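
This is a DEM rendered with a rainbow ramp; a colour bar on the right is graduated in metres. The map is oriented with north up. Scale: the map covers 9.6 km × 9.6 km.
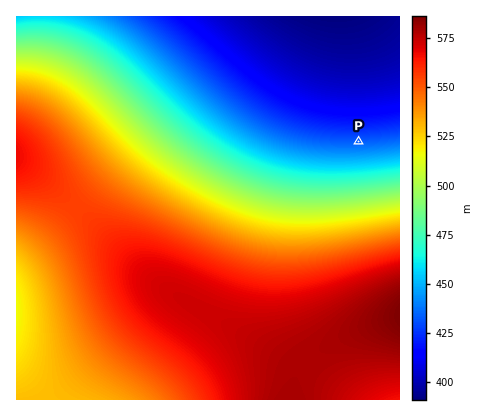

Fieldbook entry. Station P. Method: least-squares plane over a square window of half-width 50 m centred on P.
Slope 2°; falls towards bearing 358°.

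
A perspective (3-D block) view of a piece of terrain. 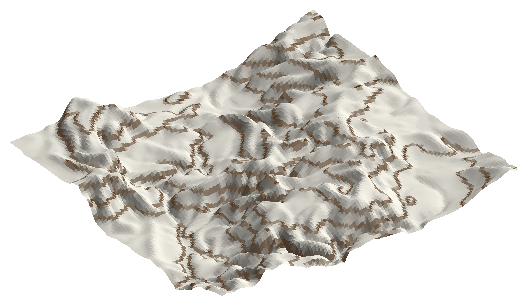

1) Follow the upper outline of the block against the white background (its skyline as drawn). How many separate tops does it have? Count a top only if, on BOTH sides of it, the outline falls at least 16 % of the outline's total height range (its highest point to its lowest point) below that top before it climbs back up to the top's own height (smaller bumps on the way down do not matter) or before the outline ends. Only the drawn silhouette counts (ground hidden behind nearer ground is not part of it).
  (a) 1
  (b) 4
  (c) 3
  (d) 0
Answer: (a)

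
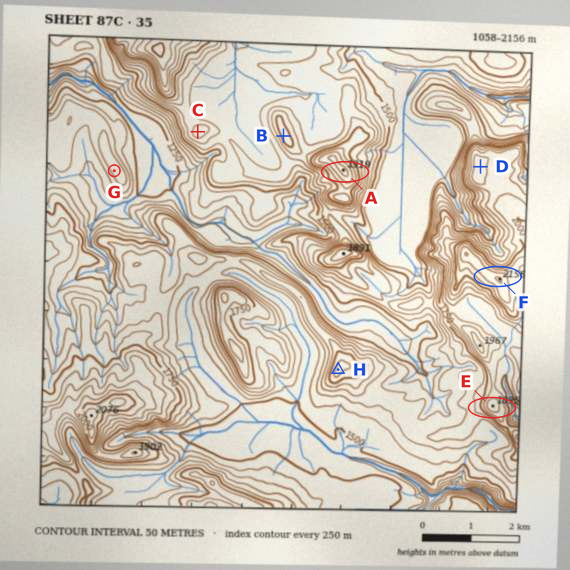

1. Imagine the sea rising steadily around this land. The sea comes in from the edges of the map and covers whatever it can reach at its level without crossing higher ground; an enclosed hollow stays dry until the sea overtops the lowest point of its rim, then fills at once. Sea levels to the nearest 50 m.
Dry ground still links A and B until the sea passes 1700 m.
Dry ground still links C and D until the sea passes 1600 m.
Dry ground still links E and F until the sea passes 1800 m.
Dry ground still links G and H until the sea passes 1350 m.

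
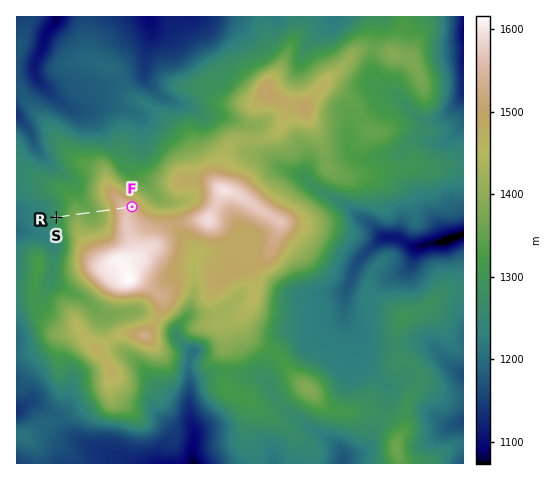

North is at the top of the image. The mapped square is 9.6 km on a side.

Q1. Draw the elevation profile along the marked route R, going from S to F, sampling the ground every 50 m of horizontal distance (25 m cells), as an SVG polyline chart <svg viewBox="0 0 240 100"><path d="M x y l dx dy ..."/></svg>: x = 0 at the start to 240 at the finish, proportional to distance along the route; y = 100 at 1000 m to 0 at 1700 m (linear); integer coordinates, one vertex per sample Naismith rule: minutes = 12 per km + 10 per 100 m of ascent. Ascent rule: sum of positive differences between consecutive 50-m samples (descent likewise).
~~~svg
<svg viewBox="0 0 240 100"><path d="M0 60l7-2 8-2 7-2 7-2 8-2 7-2 7-1 8-1 7 0 7 0 7 1 8 1 7 1 7 0 8 0 7-1 7-1 8-1 7-2 7-1 8-3 7-2 7-3 8-3 7-3 7-3 8-3 7-1 7-2 7 0 8 1 7 1 6 1"/></svg>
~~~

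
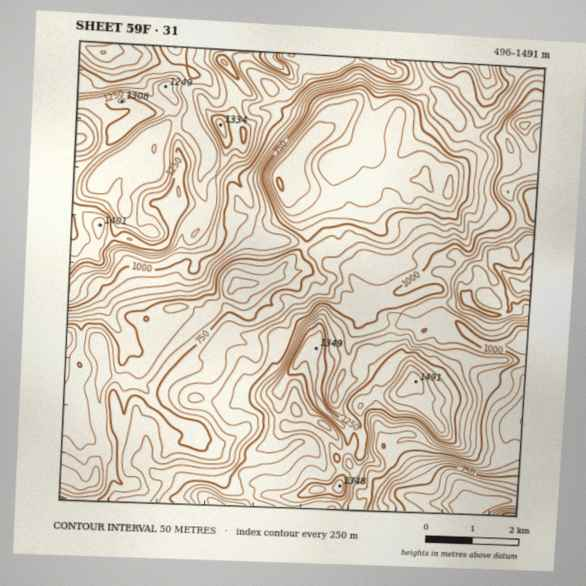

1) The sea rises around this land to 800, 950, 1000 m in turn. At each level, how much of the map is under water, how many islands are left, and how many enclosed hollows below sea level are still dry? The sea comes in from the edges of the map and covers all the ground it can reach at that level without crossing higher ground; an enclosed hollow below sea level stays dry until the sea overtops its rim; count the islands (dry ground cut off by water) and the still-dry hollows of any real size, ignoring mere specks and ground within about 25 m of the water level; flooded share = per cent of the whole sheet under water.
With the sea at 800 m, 29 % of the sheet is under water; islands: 0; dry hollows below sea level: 0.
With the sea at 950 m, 48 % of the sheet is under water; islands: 0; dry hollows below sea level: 0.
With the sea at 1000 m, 55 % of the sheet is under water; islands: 0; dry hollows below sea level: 0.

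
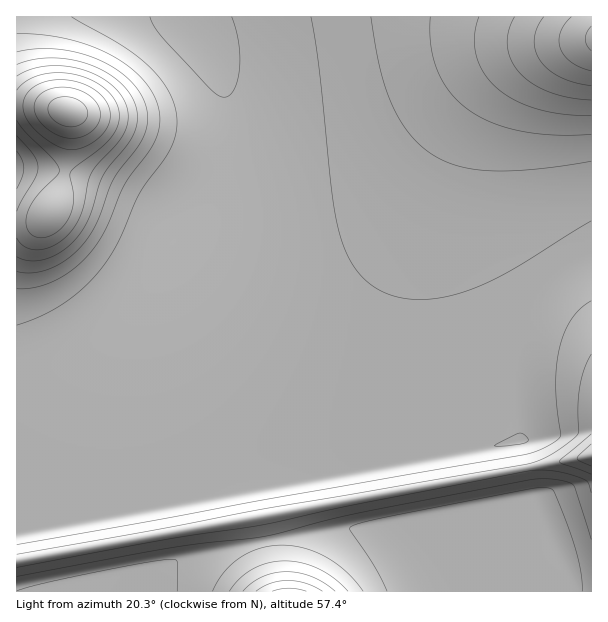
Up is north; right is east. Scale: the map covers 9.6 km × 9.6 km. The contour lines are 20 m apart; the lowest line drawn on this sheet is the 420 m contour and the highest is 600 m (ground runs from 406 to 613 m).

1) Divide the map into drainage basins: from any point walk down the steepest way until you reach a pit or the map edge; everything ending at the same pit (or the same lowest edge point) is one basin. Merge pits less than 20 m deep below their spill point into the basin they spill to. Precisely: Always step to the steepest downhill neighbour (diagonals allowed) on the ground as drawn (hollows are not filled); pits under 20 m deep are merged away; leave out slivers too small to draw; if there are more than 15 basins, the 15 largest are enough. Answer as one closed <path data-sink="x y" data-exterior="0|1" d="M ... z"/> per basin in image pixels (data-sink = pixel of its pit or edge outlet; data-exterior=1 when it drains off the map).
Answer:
<path data-sink="195 32" data-exterior="0" d="M591 16l-574 0-1 88 52 6 2 4 0 26-6 39-10 28-10 11-9 5-19 2 0 335 7 0 567-103 2-2z"/><path data-sink="500 591" data-exterior="1" d="M591 456l-319 60-255 44-1 31 575 1z"/><path data-sink="17 170" data-exterior="1" d="M27 104l-11 1 1 119 18-1 9-5 10-11 10-28 6-39 0-26-2-4z"/>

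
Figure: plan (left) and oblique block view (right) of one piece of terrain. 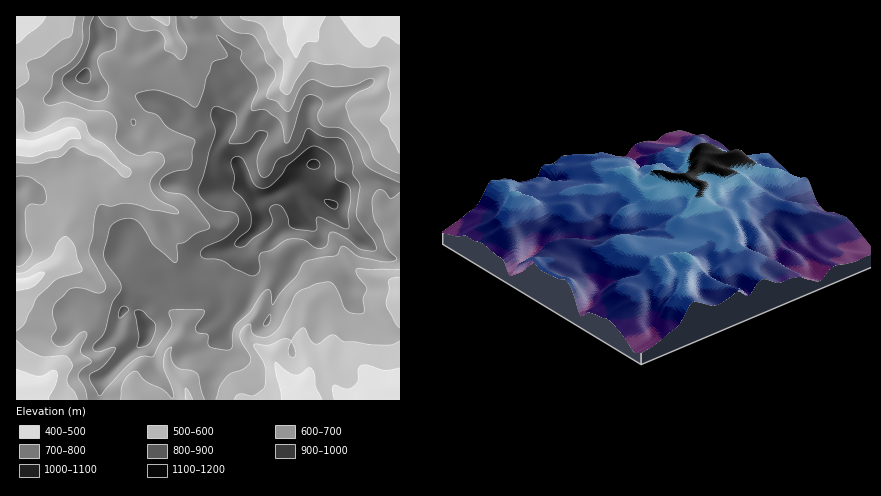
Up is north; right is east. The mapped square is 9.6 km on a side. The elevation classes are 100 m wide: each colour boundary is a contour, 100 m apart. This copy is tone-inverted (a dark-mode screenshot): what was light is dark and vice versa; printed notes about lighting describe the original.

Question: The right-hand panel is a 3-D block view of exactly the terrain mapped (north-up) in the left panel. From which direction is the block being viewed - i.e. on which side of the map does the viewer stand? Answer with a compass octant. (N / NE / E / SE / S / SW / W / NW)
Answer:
SW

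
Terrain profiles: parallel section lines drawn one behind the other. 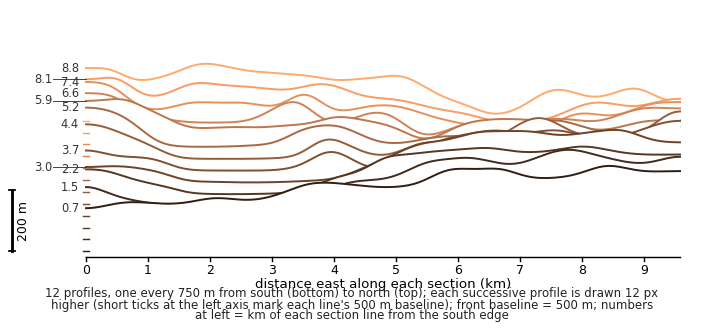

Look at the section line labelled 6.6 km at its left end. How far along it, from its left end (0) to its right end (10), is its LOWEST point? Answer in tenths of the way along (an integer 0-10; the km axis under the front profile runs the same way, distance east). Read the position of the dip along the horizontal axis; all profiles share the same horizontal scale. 6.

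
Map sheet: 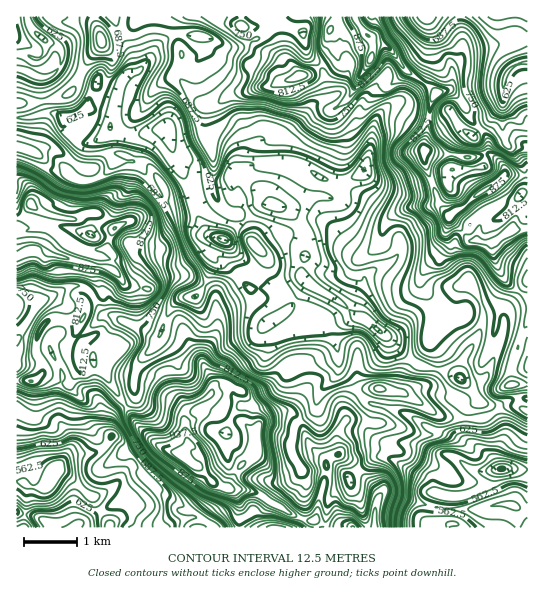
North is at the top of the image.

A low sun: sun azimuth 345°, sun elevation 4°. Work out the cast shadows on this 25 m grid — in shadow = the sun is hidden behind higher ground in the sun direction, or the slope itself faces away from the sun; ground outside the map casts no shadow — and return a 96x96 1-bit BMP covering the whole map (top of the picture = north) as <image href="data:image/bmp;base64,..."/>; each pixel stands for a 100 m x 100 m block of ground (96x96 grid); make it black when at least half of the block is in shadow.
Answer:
<image width="96" height="96" href="data:image/bmp;base64,Qk2+BAAAAAAAAD4AAAAoAAAAYAAAAGAAAAABAAEAAAAAAIAEAAATCwAAEwsAAAIAAAAAAAAA////AAAAAAD4AOA/////gAf//wDgAPA////8AA///wCAAPB////wAA///gAB4fB////AAA//wAAH//H///8AAA//+AAf//P///wAAAf//AA///////gAIgf//4A//////AeAJwD///F/////8B/ABwB/////////8D/ADwB/////////4D/AHwD/////////gD/DHwD/////////AA/CHwH////////8AAPgDAP////////wAAHgAAAf///////AAAHgAA////////8AAAPgAB////////4AAAPgAD////////wAPwPAAb8f//////gAPwOYA4A///////AAGAAYAAD/gP9///AAAAAAAAf8AD9///AAeDAAAB/4AD////AAPHAAAD/gAP///+AADHAAAH+AAP///8YAAAAAADwAAD//v84AAAAAAAAAAA9OH58AAAAAAAAAcAAAHz+AAAAAAAAA84AAAD+AAAAAAAAH8cAAAD/AAAAAAAAP8cEAAD/4AAAAAAAf8eMABA/8AAAAAAAf/+MABgf8AAAAAAAAP/AMBgf8AAAAAAOAP/gOAP/8AAAAAAfAP/0Hzf/8AAAAAA/AP/0X7//8AAAAAB/AH/4////8AAAAAH/AD/8////8AAAAAP/gH/9////8AAAAAffgH/9/////wAAAB+BAP/9/////4AAAD+AA////////4AAAP8AB////////4AAAf4AD//////gf4AAA/8AH//////AP4AAAw+AP/////+AAAAAAAeAP/////4AAAAAAA/gH/////AfkAAQAAPwB////gA/sAA4AAD4B//8AA8/oAAwDgA4B//8AAB/gARgDgAAD/z8AAD/gB4AHwAHj/j8ADj/gH4AHwAP//B8APj/g/4AP+AP+/8cB/h/h/4AP/AP///Af/wPBn4A//gP///g8BwAAAAB//gH+P/wwAAAAAAH//4B+H/4AAAAAAAf//8AAD/4AAAAAAQ////eAB/4AAAAAA5/////4Af8AAAAAA//////8gP8AAAAAB//////9wD8ADgAAD///////wB8ADwAAD////////gAOwAAAH////////wA9wAAAP//////n/wD5gAAAd//////n9wDAAAAAc/////8GAAAAAAAf4/////8AAAAABgB/g/////8AAAAABwv/B/////+A/gAAA5//H//////B/gAA8b//v//////j/ABh+Pv////////z+AD//Pn////////z+AD//Hj/z///z//z8AAH/vj/Af//5//74AAAf/x/AP/////74AAAH/w+AB/////54AAAD/wcAAP////4A/AAB/4AAAA////wB/AEB/8AAAAHnv/gB/gOB/+AAAAAHH+AB/zBB//AAAAAAD8AA/8AA//AAAAAAD8AA/94g//gAAAAAR4AAL/hwc/gA/AAZA4AAA+HwI/gf/AAMEgAAAAH4Afw//gAMEAAAAAP4APx//wAEAAAAAAf4ADn//gGAQAAAAAeAAAD+AAOAQAAAAAIAAAB4AAOAAAAAAA="/>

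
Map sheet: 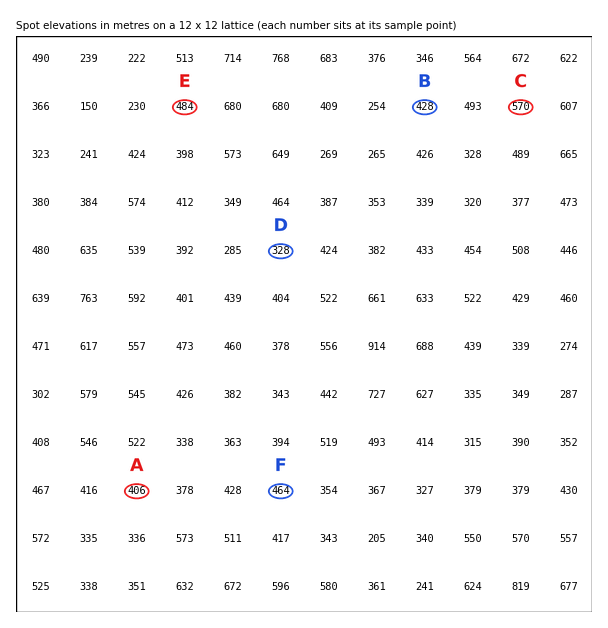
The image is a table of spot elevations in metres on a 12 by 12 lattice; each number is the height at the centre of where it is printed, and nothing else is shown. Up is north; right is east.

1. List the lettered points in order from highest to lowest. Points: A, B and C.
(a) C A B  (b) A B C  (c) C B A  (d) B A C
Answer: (c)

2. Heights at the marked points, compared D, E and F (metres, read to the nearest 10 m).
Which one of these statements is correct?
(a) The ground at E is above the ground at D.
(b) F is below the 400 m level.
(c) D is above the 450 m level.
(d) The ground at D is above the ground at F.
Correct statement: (a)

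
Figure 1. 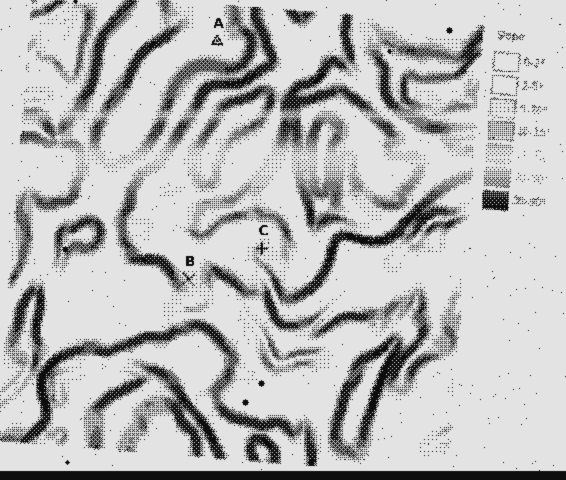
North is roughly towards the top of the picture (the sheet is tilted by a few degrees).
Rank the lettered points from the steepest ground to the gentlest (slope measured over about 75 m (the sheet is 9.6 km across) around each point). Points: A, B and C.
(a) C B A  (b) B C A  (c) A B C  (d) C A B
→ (a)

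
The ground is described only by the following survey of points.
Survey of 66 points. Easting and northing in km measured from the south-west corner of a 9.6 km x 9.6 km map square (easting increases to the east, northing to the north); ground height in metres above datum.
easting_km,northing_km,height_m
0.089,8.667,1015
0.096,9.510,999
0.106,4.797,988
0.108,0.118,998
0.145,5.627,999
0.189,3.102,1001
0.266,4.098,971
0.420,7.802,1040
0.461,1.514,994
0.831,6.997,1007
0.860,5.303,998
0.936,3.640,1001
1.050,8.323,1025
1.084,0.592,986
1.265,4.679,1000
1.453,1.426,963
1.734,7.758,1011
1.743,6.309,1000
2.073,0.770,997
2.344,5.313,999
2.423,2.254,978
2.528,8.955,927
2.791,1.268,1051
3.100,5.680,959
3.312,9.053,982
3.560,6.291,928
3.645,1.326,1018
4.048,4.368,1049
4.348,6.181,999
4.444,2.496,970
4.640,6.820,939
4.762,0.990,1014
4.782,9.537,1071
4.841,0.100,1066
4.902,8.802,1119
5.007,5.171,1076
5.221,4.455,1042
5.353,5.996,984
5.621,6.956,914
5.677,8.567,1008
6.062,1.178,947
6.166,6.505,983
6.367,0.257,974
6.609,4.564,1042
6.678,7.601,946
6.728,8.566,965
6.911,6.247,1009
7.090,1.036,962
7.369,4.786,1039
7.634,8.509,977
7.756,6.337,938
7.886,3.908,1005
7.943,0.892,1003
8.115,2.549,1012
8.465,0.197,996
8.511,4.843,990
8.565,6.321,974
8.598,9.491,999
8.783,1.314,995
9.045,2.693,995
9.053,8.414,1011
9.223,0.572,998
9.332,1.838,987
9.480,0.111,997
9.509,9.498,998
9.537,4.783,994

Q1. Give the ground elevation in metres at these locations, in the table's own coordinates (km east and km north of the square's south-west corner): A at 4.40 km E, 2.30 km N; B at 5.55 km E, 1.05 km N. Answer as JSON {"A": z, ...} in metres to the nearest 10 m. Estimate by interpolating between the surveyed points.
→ {"A": 990, "B": 990}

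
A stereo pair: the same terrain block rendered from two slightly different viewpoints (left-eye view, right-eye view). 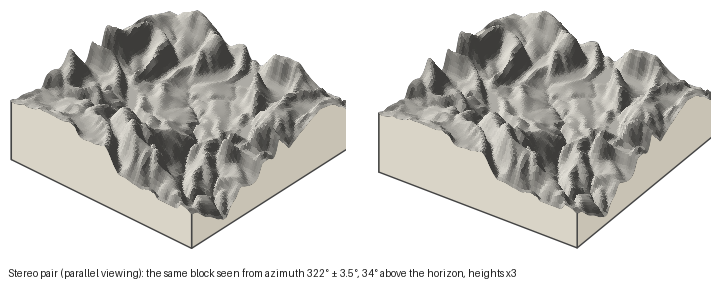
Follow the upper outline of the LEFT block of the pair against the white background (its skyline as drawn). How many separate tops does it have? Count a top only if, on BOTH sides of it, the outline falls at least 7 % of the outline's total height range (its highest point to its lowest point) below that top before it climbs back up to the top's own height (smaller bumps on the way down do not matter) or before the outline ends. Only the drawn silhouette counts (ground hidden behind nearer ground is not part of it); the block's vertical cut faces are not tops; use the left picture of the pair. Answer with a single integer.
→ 3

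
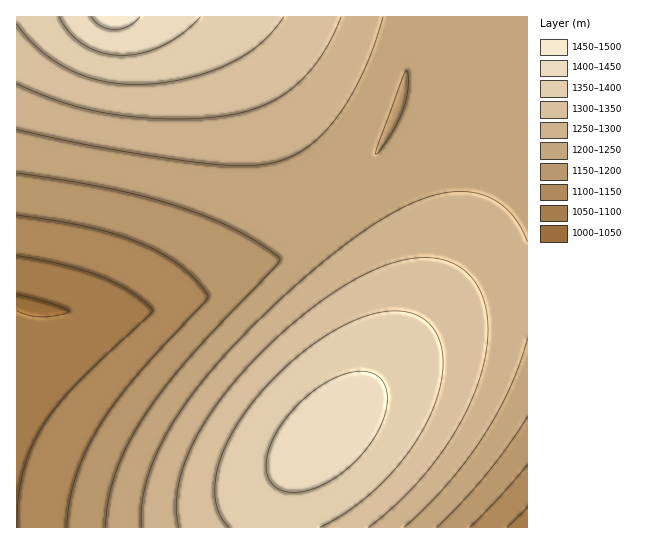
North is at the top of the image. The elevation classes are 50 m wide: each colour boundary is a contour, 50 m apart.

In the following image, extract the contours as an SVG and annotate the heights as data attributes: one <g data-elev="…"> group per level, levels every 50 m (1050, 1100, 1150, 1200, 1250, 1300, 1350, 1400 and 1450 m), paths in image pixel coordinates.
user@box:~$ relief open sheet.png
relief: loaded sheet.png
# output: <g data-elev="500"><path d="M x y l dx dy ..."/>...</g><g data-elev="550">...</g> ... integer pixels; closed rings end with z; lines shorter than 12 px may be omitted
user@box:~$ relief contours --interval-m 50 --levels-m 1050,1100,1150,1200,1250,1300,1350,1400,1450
<g data-elev="1050"><path d="M17 294l39 11 10 4 3 2-10 4-17 2-13-2-12-4"/></g><g data-elev="1100"><path d="M507 527l20-20"/><path d="M17 256l49 9 36 12 29 15 15 11 6 7-3 5-75 71-17 20-14 20-12 23-8 24-5 26-1 28"/></g><g data-elev="1150"><path d="M470 527l30-30 27-32"/><path d="M17 215l72 12 28 7 24 9 22 11 18 12 16 14 11 15-3 7-72 79-18 22-15 23-14 25-10 26-7 25-2 25"/></g><g data-elev="1200"><path d="M437 527l25-25 23-27 22-28 20-30"/><path d="M17 173l92 15 68 18 32 11 27 13 24 13 20 15-1 4-4 5-58 60-34 38-21 26-18 26-16 28-12 28-8 28-2 26"/><path d="M375 154l31-83 2 3 0 13-5 23-13 27-11 14z"/></g><g data-elev="1250"><path d="M404 527l22-20 21-22 18-23 17-24 15-24 13-25 10-26 7-24"/><path d="M527 242l-10-21-16-16-19-10-21-4-24 4-26 9-29 15-32 22-44 35-47 43-39 42-30 37-23 35-15 33-9 32-2 29"/><path d="M17 129l86 19 99 15 45 3 18-2 16-3 16-7 14-10 15-14 13-16 14-21 12-24 10-26 8-26"/></g><g data-elev="1300"><path d="M369 527l38-33 33-39 25-41 10-21 6-20 5-20 2-20-1-18-3-16-6-13-9-12-11-8-13-6-18-2-20 1-21 6-23 10-25 15-25 17-27 22-25 24-22 24-20 24-16 24-12 22-8 22-5 21-2 20 3 17"/><path d="M17 84l27 11 25 9 25 7 25 4 31 3 32 1 29-2 24-3 19-5 16-7 15-8 13-11 13-13 12-16 10-18 8-19"/></g><g data-elev="1350"><path d="M320 527l33-19 30-26 27-32 20-33 6-18 5-16 2-14 0-15-3-13-6-11-7-8-10-7-14-4-17 0-19 5-20 8-21 12-22 15-22 19-19 20-16 20-13 20-10 20-6 19-3 17 1 16 5 14 8 11"/><path d="M17 24l11 14 14 13 14 11 15 8 16 7 18 4 18 3 19 0 23-2 22-4 22-6 20-8 17-10 15-11 12-12 11-14"/></g><g data-elev="1400"><path d="M285 491l17 1 21-7 23-15 19-19 14-22 8-22 0-9-1-9-3-7-5-5-7-4-10-2-11 2-12 4-13 6-14 10-22 22-16 25-5 11-2 12 1 11 4 8 6 6z"/><path d="M59 17l11 16 15 12 17 8 20 2 21-2 20-8 20-12 17-16"/></g><g data-elev="1450"><path d="M91 17l10 9 13 3 15-3 11-9"/></g>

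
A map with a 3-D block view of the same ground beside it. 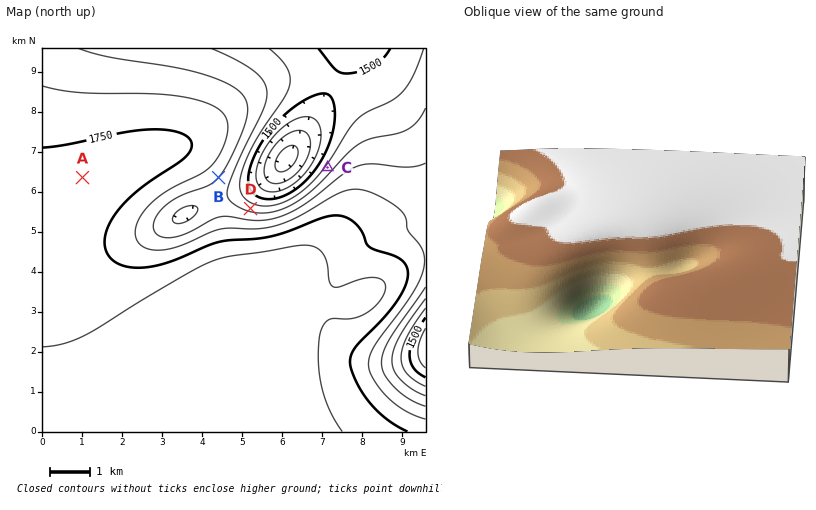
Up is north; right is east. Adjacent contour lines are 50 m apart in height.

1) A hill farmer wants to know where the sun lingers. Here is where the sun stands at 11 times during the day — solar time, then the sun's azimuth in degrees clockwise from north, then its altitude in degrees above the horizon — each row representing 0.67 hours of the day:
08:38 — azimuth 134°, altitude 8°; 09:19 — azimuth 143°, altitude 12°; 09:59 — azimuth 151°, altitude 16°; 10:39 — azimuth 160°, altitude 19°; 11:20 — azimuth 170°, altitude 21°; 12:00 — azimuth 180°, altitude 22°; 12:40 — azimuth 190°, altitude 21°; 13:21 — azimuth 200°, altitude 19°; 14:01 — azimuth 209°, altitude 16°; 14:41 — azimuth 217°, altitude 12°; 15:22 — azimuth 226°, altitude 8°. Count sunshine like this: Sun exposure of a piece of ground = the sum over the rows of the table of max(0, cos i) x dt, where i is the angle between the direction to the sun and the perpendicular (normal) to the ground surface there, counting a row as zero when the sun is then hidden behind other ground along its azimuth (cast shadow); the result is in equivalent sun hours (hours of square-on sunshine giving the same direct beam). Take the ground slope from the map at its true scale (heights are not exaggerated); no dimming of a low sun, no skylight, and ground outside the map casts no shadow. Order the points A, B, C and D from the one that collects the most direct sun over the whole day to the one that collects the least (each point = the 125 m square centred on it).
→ B > A > C > D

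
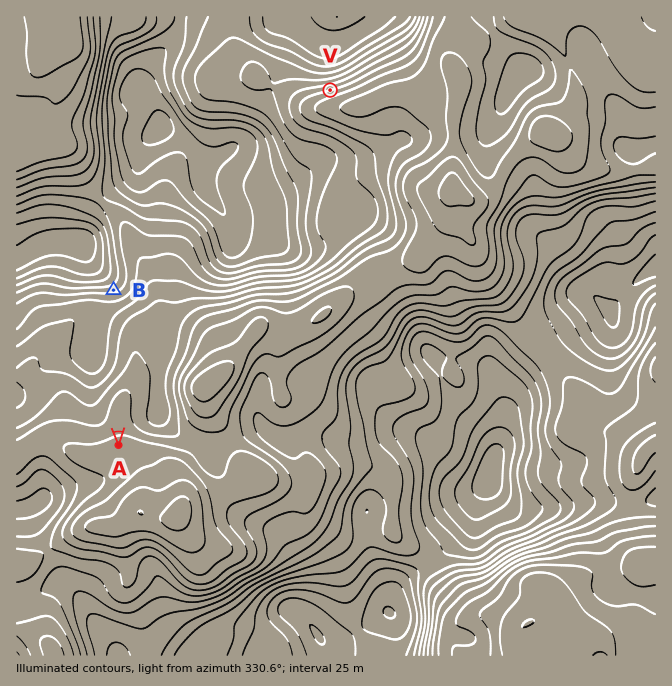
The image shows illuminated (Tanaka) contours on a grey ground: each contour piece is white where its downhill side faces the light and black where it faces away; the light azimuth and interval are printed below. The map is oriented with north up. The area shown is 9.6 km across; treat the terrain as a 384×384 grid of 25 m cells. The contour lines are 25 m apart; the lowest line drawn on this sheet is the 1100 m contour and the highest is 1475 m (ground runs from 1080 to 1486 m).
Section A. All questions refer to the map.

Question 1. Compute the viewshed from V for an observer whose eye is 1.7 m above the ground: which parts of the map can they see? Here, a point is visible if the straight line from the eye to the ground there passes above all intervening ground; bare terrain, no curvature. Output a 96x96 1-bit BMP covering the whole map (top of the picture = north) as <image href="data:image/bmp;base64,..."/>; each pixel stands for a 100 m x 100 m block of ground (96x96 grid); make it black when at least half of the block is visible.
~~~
<image width="96" height="96" href="data:image/bmp;base64,Qk2+BAAAAAAAAD4AAAAoAAAAYAAAAGAAAAABAAEAAAAAAIAEAAATCwAAEwsAAAIAAAAAAAAA////AAAAAAAAAAAAAAAAAAAAAAAAAAAAAAAAAAAAAAAAAAAAAAAAAAAAAAAAAAAAAAAAAAAAAAAAAAAAAAAAAAAAAAAAAAAAAAAAAAAAAAAAAAAAAAAAAAAAAAAAAAAAAAAAAAAAAAAAAAAAAAAAAAAAAAAAAAAAAAAAAAAAAAAAAAAAAAAAAAAAAAAAAAAAAAAAAAAAAAAAAAAAAAAAAAAAAAAAAAAAAAAAAAAAAAAAAAAAAAAAAAAAAAAAAAAAAAAAAAAAAAAAAAAAAAAAAAAAAAAAAAAAAAAAAAAAAAAAAAAAAAAAAAAAAAAAAAAAAAAAAAAAAAAAAAAAAAAAAAAAAAAAAAAAAAAAAAAAAAAAAAAAAAAAAAAAAAAAAAAAAAAAAAAAAAAAAAAAAAAAAAAAAAAAAAAAAAAAAAAAAAAAAAAAAAAAAAAAAAAAAAAAAAAAAAAAAAAAAAAAAAAAAAAAAAAAAAAAAAAAAAAAAAAAAAAAAAAAAAAAAAAAAAAAAAAAAAAAAAAAAAAAAAAAAAAAAAAAAAAAAAAAAAAAAAAAAAAAAAAAAAAAAAAAAAAAAAAAAAAAAAAAAAAAAAAAAAAAAAAAAAAAAAAAAAAAAAAAAAAAAAAAAAAAAAAAAAAAAAAAAAAAAAAAAAAAAAAAAAAAAAAAAAAAAAAAAAAAAAAAAAAAAAAAAAAAAAAAAAAAAAAAAAAAAAAAAAAAAAAAAAAAAAAAAAAAAAAAAAAAAAAAAAAAAAAAAAAAAAAAAAAAAAAAAAAAAAAAAAAAAAAAAAAAAAAAAAAAAAAAAAAAAAAAAAAAAAAAAAAAAAAAAAAAAAAAAAAAAAAAAAAAAAAAAAAAAAAAAAAAAAAAAAAAAAAAAAAAAAAAAAAAAAAAAAAAAAAAAAAAAAAAAAAAAAAAAAAAAAAAAAAAAAAAAAAAAAAAAAAAAAAAAAAAAAAAAAAAAAAAAAAAAAAAAAAAAAAAAAAAAAAAAAAAAAAAAAAAAAAAAAAAAAAAAAAAAAAAAAAAAAAAAAAAAAAAAAAAAAAAAAAAAAAAAAAAAAAAAAAAAAAAAAAAAAAAAAAAAAAAAAAAAAAAAAAAAAAAAAAAAAAAAAAAAAAAAAAAAAAAAAAAAAAAAAAAAAAAAAAAAAAAAAAAAAAAAAAAAADAAAAAAAAAAAAAAADAAAAAAAAAAAAAAADAwAAAAAAAAAAAAAAD4AAAAAAAAAAAAAAH8AAAAAAAAAAAAAAH8AAAAAAAAAAAAAD/+AAAAAAAAAAAAACf+AAAAAAAAAAAAAAH/AAAAAAAAAAAAAAH/AAAAAAAAAAAAAAD/AAAAAAAAAAAAAAD/AAOAAAAAAAAAAAD/AAH+A/AAAAAAAAf/AAH///4AAAAAAAf/AAH///+AAAAAAAP/AAHH//+AAAAAAAP/AAAH//+A4AAAAAH/gAAP////4AAAAAH/gAAP////wAAAAAD/4AB/////wAAAAAB/+AB/////wAAAAAB//AD/////wAAAAAA//wB/////4AAAAAA//wB/////8AAAAA="/>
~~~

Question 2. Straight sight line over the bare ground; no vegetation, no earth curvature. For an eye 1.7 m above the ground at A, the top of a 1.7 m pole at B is hidden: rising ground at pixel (118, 416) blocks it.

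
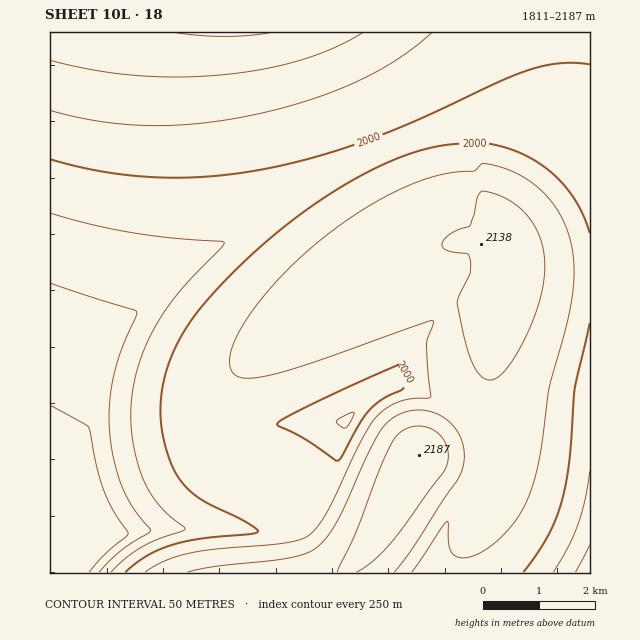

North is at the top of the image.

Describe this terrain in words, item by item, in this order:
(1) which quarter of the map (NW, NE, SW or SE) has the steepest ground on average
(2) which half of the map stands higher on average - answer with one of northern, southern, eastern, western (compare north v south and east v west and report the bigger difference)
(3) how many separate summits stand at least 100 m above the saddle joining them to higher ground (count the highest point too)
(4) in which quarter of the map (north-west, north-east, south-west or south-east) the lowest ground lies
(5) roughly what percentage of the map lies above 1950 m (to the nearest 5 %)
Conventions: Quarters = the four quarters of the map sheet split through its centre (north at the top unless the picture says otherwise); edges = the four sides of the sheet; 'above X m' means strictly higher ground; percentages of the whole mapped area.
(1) The south-east quarter is the steepest part of the map.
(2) The eastern half stands higher on average than the western half.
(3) There are 2 summits with 100 m or more of prominence.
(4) Look to the south-west quarter for the lowest ground.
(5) Roughly 85 % of the ground is higher than 1950 m.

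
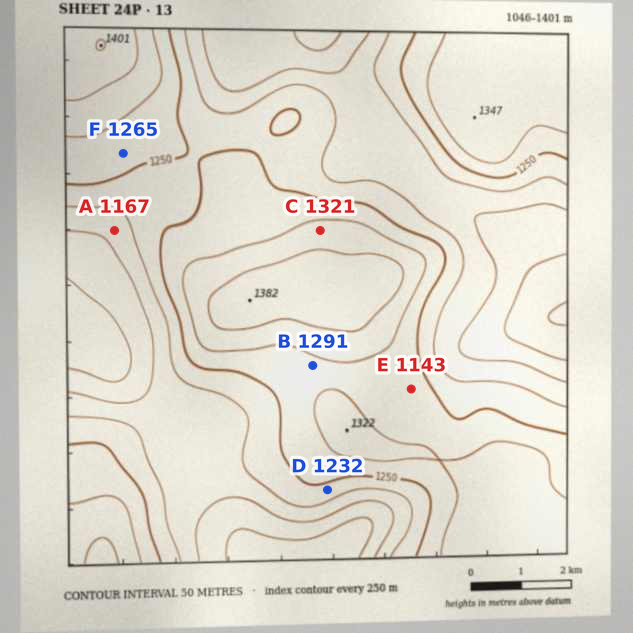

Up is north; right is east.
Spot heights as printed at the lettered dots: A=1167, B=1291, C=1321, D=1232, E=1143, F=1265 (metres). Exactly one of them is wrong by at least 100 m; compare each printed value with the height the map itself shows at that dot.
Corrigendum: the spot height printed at E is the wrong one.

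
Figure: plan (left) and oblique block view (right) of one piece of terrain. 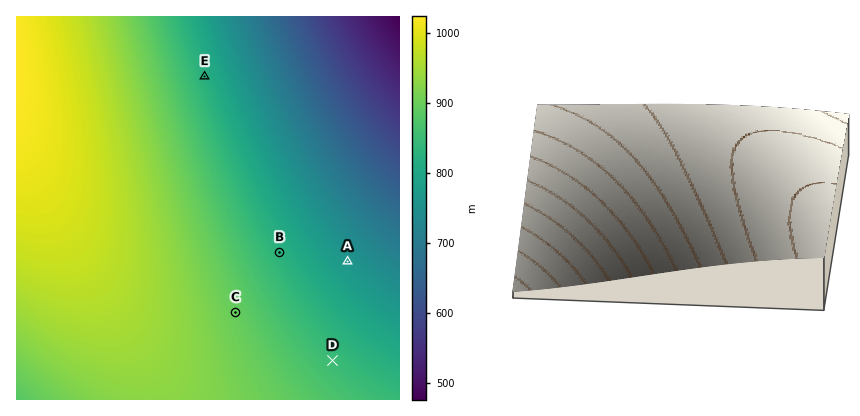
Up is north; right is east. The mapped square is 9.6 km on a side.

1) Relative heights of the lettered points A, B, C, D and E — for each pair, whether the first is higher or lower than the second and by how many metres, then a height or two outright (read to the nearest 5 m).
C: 130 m higher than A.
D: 85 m higher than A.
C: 75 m higher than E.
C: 70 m higher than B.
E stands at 820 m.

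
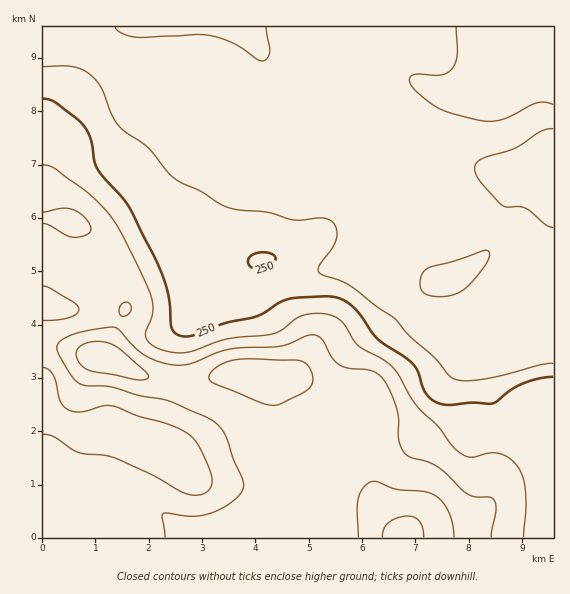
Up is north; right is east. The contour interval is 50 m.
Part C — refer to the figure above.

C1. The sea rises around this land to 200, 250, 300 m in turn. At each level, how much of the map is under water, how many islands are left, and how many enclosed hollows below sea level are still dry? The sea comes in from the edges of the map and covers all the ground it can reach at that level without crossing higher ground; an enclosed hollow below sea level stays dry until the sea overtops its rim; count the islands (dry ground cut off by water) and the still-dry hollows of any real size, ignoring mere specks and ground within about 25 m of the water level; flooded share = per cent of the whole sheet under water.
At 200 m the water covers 40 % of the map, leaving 0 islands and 0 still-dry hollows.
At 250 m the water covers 54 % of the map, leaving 0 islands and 0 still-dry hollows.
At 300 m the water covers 66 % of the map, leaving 0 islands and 0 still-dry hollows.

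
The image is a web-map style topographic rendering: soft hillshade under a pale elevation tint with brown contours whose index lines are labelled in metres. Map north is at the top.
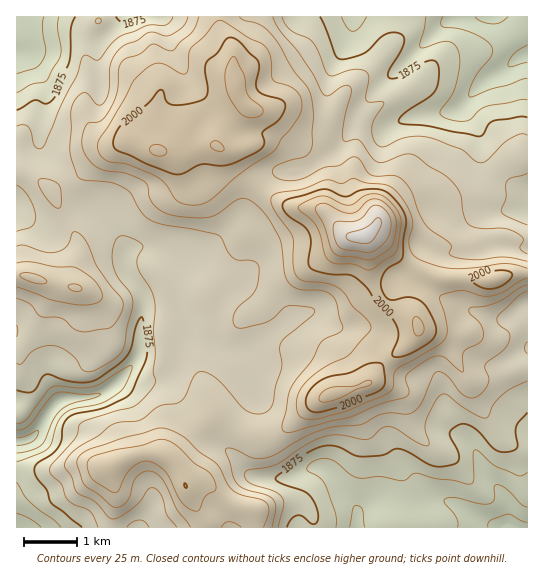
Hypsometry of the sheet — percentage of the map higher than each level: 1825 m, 96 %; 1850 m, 90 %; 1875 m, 82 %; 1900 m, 70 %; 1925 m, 49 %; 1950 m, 31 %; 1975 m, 20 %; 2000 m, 10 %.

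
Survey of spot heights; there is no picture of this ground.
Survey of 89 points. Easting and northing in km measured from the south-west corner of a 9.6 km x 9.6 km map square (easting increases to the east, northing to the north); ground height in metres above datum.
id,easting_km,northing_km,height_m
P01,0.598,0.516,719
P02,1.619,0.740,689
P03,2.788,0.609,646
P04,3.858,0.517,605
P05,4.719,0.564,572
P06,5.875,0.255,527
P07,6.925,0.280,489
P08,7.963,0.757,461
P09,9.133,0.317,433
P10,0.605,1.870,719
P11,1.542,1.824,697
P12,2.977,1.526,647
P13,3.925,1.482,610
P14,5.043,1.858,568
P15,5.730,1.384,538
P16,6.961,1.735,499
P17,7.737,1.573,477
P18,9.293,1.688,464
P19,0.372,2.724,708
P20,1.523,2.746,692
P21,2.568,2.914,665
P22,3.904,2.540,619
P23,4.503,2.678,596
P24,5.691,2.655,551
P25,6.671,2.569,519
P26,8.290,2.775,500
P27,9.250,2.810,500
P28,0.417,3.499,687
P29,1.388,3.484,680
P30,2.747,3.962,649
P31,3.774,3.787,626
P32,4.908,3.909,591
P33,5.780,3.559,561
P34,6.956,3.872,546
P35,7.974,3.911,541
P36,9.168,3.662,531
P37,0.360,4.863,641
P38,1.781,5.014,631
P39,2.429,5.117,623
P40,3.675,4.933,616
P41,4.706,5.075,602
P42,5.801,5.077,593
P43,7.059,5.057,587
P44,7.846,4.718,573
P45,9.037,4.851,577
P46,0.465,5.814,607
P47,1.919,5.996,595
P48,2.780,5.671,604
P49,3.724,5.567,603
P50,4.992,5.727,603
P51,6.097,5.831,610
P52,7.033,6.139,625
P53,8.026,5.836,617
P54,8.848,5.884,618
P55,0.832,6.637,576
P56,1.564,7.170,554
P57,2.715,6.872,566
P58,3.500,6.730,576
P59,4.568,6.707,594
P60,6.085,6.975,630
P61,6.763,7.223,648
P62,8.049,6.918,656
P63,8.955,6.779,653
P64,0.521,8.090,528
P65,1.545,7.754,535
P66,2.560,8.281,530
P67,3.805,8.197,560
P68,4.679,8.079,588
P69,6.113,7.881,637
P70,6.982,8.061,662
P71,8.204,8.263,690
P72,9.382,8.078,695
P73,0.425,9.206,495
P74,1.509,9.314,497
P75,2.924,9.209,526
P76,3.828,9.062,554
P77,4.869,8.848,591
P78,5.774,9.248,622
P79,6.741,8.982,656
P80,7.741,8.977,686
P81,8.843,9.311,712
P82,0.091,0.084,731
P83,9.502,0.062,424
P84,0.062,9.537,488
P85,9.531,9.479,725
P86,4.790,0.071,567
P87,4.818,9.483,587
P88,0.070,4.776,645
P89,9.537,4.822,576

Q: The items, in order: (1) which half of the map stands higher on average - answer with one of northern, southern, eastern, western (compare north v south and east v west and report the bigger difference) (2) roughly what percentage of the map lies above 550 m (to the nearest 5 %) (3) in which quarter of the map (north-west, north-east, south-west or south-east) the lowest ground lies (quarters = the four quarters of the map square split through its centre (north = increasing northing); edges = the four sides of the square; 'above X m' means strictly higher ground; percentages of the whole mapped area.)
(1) The western half stands higher on average than the eastern half.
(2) About 75 % of the map lies above 550 m.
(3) The lowest ground is in the south-east quarter.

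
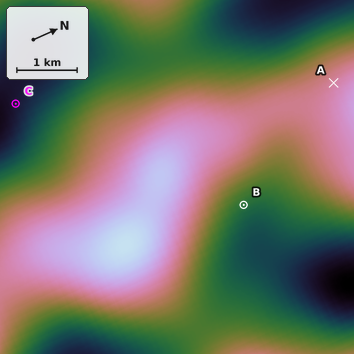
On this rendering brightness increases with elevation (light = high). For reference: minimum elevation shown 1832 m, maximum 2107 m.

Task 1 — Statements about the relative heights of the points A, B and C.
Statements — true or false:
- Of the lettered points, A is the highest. true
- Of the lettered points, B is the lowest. false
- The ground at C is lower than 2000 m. true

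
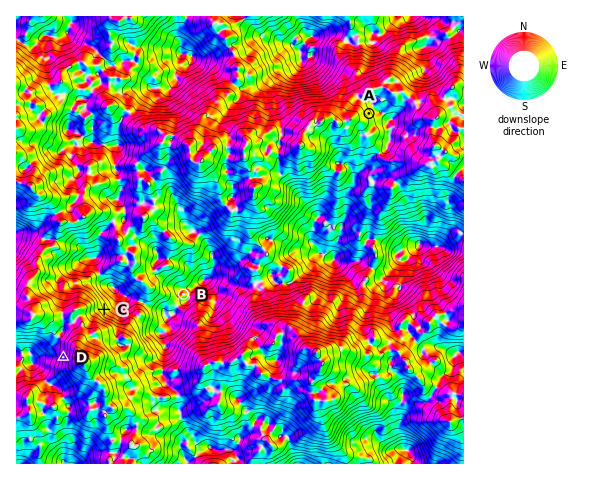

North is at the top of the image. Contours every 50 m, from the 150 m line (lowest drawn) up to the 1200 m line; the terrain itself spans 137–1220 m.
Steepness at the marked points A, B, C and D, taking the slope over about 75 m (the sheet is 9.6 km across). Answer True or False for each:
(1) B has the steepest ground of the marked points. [False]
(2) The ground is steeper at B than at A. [False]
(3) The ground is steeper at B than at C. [False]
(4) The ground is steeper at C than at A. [True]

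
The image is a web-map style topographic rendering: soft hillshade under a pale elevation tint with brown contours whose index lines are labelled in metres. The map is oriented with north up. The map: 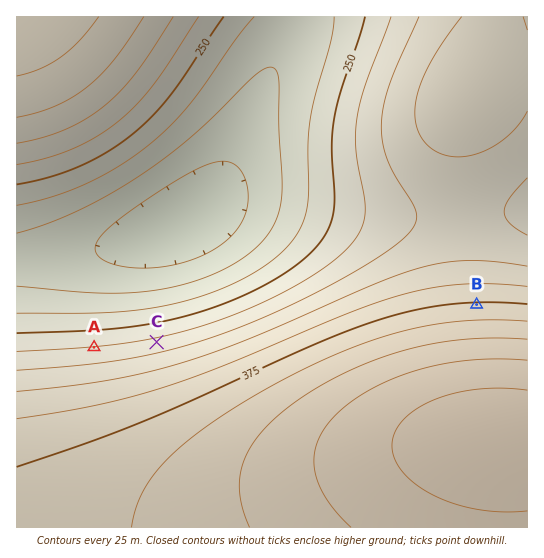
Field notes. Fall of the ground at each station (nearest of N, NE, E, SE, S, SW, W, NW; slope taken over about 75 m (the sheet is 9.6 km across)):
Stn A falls N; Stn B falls N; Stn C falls N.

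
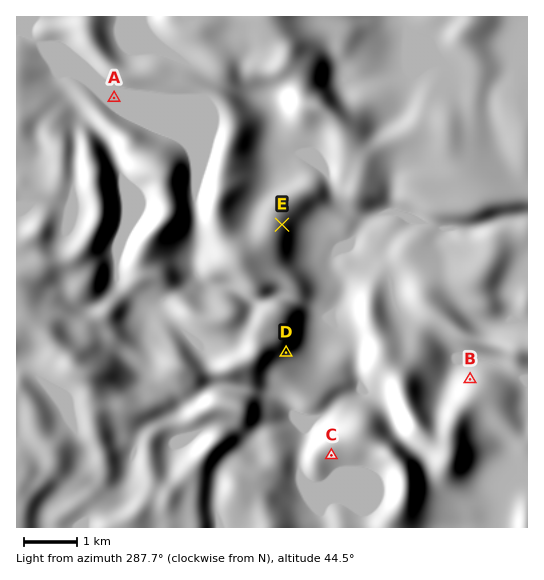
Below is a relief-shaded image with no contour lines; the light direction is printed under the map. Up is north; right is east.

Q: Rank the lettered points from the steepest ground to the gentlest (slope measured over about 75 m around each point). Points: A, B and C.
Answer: B C A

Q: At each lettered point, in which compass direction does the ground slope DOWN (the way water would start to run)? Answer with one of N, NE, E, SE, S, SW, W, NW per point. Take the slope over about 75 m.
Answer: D E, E E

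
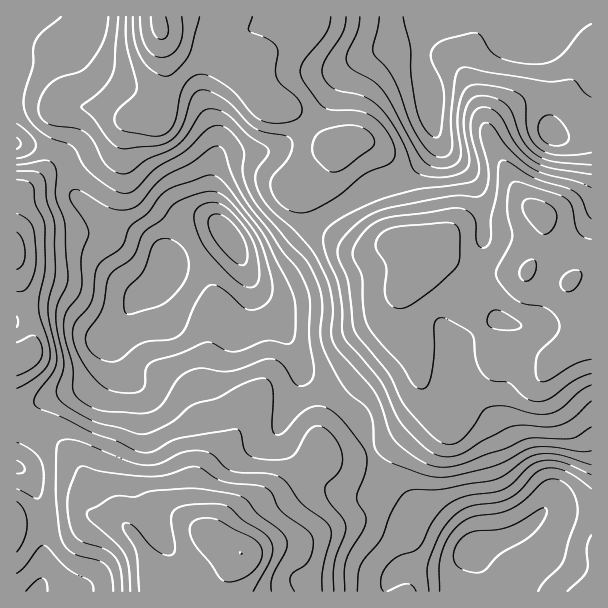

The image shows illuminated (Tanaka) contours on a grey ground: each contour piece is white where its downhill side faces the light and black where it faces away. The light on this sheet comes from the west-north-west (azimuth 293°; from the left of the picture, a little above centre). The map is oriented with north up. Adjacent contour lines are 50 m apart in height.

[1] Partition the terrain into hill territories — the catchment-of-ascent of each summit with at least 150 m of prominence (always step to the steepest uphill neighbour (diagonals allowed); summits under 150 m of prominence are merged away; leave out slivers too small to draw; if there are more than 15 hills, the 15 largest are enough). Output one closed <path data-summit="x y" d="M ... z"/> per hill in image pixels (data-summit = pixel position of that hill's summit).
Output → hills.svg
<path data-summit="537 212" d="M591 16l-36 0-7 14-14 12-18 0-24-17-22-9-41 0-8 29 0 20 9 28 2 27 4 14 0 10-6 11-23 20-30 11-57 32-41 35-22 7-16-2 17 36 24 32 20 46 59 50 11 33 13 28 24 21 6 17 5 5 24 10 23 14 46-15 15-9 14-14 9-4 16 3 25-1z"/><path data-summit="240 554" d="M224 232l-56 29-6 15-29 26-7 15-16 19-6 32-12 16-18 7-20 5-38 15 1 181 575-1-1-80-24 0-16-3-9 4-23 20-40 14-8 4-4 0-23-14-24-10-5-5-6-17-24-21-13-28-11-33-59-50-20-46-24-32-22-46z"/><path data-summit="159 24" d="M428 16l-393 0-19 22 0 105 31 5 12 4 8 12 7 30 7 8 27 20 42 19 13 11 5 8 18-7 38-21 8 8 10 18 6 2 16-1 15-6 41-35 45-26 42-17 23-20 6-11 0-10-4-14-2-27-9-28 0-20 7-25z"/><path data-summit="17 251" d="M20 144l-4 0 1 266 75-26 12-16 6-32 16-19 7-15 29-26 6-12 0-4-5-8-13-11-42-19-30-24-6-13-5-21-8-12-12-4z"/>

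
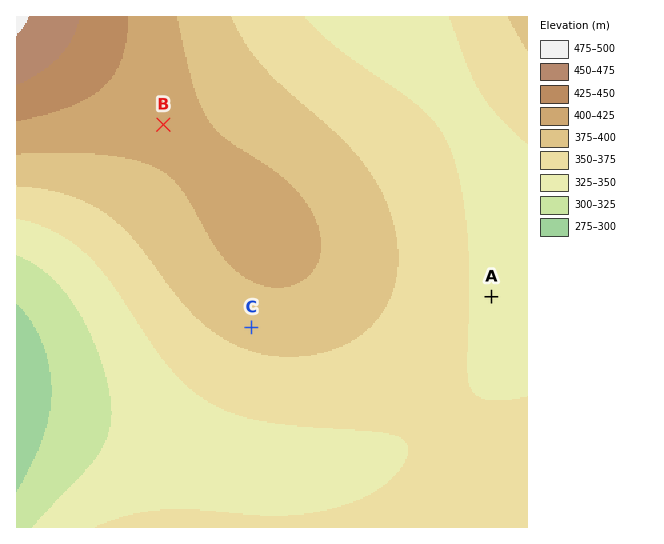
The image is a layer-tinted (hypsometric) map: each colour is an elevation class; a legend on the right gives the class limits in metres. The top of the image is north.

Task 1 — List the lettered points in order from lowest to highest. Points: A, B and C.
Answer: A C B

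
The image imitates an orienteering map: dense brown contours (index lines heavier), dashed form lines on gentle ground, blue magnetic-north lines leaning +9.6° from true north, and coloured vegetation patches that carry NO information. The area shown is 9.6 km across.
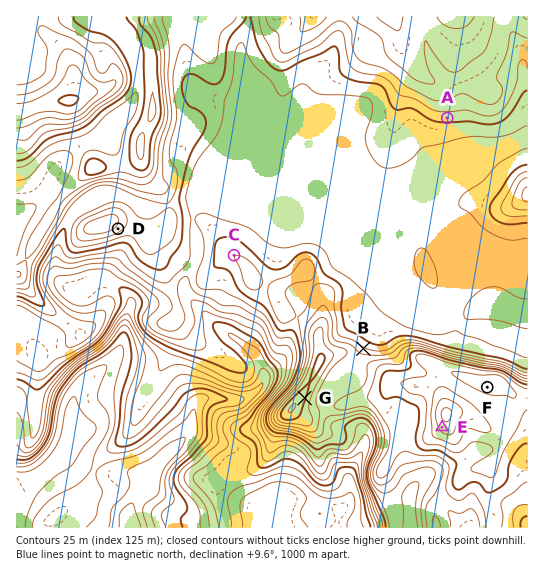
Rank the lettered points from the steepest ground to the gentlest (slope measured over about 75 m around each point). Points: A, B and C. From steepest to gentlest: B A C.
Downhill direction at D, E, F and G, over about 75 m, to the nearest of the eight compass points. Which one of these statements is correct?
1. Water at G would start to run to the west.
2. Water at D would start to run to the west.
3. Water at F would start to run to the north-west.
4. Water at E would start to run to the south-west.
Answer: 4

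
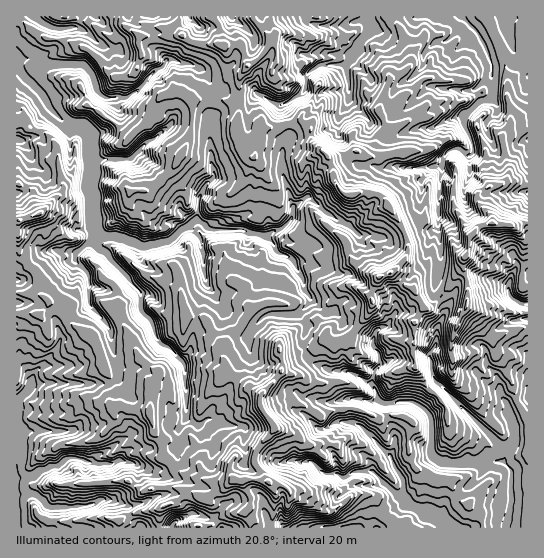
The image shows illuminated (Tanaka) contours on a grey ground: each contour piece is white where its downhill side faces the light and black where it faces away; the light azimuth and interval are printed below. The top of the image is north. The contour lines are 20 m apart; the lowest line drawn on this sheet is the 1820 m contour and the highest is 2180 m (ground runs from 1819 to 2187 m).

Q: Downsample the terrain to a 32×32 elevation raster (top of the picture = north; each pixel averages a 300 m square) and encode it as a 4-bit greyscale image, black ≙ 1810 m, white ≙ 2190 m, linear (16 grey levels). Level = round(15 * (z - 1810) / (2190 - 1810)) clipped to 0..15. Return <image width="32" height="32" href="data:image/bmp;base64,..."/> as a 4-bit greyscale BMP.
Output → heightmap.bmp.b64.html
<image width="32" height="32" href="data:image/bmp;base64,Qk12AgAAAAAAAHYAAAAoAAAAIAAAACAAAAABAAQAAAAAAAACAAATCwAAEwsAABAAAAAAAAAAAAAAABEREQAiIiIAMzMzAERERABVVVUAZmZmAHd3dwCIiIgAmZmZAKqqqgC7u7sAzMzMAN3d3QDu7u4A////ABM0VnZ2aImphUQyIiERIgEREiNGiZmZuqqXZDIREjIREkVVZ4iaq7zLl1QhEjMiEREjRFVniay8qGQzIjMiERETMiNFeImbuod3ZDJCEhESEkVWVoh3iZy6l2QzQjQhERI0V3eXZ3icynZEVFM0IhETRWeIl2eIraiHZUMyQzMSEkVneJhYmbyoh2U0NERTIiI1Z3eIV5mqupdlSIZXUzIzRWdndkeZibmIh1eWaWVTRVZ2Z0RniHm5iZhoqGpmVFZmdWY2d4h4mImZeKl7l2VnZlVjRod3h3d3irmrm7lkZ2ZFY0Z2Z3d2aJvKu6rIRFZkNTNXdWd2ZWeb7cqbp1ZmQjMkVmRWZlRmir3KnLl2dTIRIRJTVUQ1ZpmayYzaiIZjESNCEiIiNWiImrh63LuqdBJXZTI0VVR3ibyoaazKeIUSeHZTZmZlaMzMmFial2ZlE3iHZFd3Z4vLqYZXaZdUZBJEaHZXiHisqYdlNkd2NFMSQ1iHaJh4q5mYiFMlVDQxEmZGh2iYeJdnd3ZkJFRCESRWdndoiHiFRWd2QiNEMRNTJXd3eHZFdSNmZlQhMxATMkNnh3h3hVQjVlVDISIBEhRnRmZ4mZYzEkZUQzEiARI0R2VniZqWQhE0QzIRIhIjNFd3iJmJl2QhIjMhERIhIjRnd3eHiZZUIRIiERIS"/>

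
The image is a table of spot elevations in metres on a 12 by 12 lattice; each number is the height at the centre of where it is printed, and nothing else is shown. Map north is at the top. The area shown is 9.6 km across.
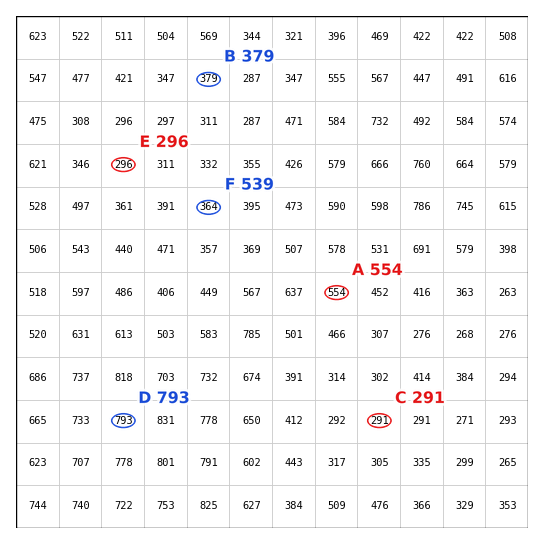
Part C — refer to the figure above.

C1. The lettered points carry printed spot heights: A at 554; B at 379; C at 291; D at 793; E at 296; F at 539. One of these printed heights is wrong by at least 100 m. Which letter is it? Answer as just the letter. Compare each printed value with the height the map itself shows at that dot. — F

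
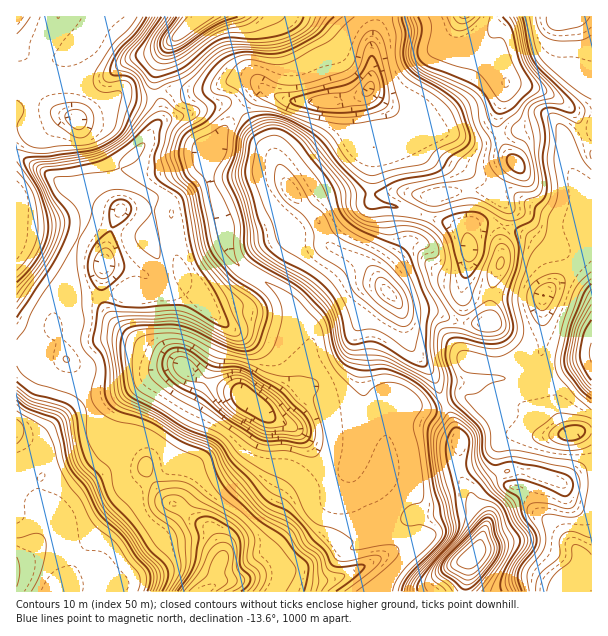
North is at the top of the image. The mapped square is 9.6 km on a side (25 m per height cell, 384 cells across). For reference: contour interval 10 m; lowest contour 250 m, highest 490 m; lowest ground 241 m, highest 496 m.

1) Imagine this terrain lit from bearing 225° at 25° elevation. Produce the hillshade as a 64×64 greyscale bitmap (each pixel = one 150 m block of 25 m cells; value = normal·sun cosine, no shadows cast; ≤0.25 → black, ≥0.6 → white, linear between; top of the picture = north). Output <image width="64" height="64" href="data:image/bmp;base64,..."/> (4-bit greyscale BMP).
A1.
<image width="64" height="64" href="data:image/bmp;base64,Qk12CAAAAAAAAHYAAAAoAAAAQAAAAEAAAAABAAQAAAAAAAAIAAATCwAAEwsAABAAAAAAAAAAAAAAABEREQAiIiIAMzMzAERERABVVVUAZmZmAHd3dwCIiIgAmZmZAKqqqgC7u7sAzMzMAN3d3QDu7u4A////AIiId3d3d4m7qYd2Z2Zmd3ZVZ4iIiKmZrNyYdjEld3d3iIh3d3d4iby6mId3VEVndlVWd3iImYm97JdlMkZ3d3iIiHd3d4ib3cqpmHZDNWd2REVWd3eIeKzLl2VEV3d3iIiIh3d4iK39uqqZdTNGd2QyNFZmd3d3iZiHZUVnd3d4iIiHd4iJz+uZqph1NFd2QiI1ZmZnd3d3d3dTNWZnZ4iIiIh4iJvuyYmqmGU0VmUyI1Z3d3d3eIiHdjEkQ1ZnmYiIiIiJvv2oiqqXZDNFQyIkZ3d3d3iImrl2ICIRRniZiIiHiJvv2pmrqYZTI0MiIjZ3d3d4iIis2oYxEANniYh3d3iJve25mrqXZDIzISMzV3d3d3eIiKzahjEAJXiZh3d3iIrO25iaqHZDNEISNEVnd3d3d3d4rcmGMQJXmZh2d3iIm965iJl2VURUMiNVVnd3h3d3d3nNuXYwBHiZl2Z3eIis7KiIh2VVVlMiNWZnd3iHd3d3is2odBFHiZmHZXd4is7bmIiHZmZmQiNFZnd3eId3d3iK3JdTJHiZh2VVd3ib7sqIiId3d3UxI1Z3d3d4d3d3iIvcl0I2d3ZVVVZ3eJzsqIiIdnd3ZBE1Znd2Z4h3d3eIm9uHQjVVVEVVZ3d4rNuYiId3d2VBAUZlZlVniId3eIicyodBNVVVVVVneIityoiHd3dlMQADVTMzNHiIh3d4iJvKhjFGdmZlRWeIib3Kh3d3djEAAjRCESM3moiHd3iIm6mFEUd3d2ZniZmqzcmHd2ZCAANFQgATVovKiIh3d4iZmGEBV3d3d4mqu8zduYdlQwACRVQgATaKzcqIiId3iIiYQBR3d3d4mare3dyodkMQATVlQhE1eb3cqIiIh3d3iagyR3d3d3iImv7Luph1MhE1VUQyJFec7sqIiIiHd4icxzV3d4iIiIm925mIh3UyJGZTM0VWet/sqIiIiYiIis22Rnd4iId4iu+piIiHdjI1ZTI1eImu/sqIiIiZmZm97ZRGd3d3d3it/4iIiId1MkZlNGiru9/rmIiIiruqrO7aUjV3d3d3eL7siIiId2QiRmVWi8y83bmIiIib3Lq97KYyRniId3eJvcp3iIdmVCNXdmi93LzcmHd4iK3cqry5dSNYmamId3isuneIh2ZUNGd3iszM3tp2d3eIvtqaqph0NXq7uod3eKu6eIh3dmVFeJmrzN7sllVnd4nOyYmZiHVHm8y5dmd4m7p4iHd3ZWeau7zd7bhlVWd3ic65iJmYZWiZqpdEVniaqniHd3dmirzLvM3KhVZlVnib7riJqqdVZ2Z3ZCNWaJmaeId3d2eaqqqquphlVlRGeK3tqJq6hVVURndkNFVoiZmIh3d3d5mYiJiIhlVUM1eK3uyZqqlkRERWd3VFVXiZmYiId3dniHd4h3h1QzIkeb3typmqlkNDRWeIh1VmiZmYiIiHdlZ3d3h3eGQhE1es7typmZh0NENWZniHZWeJmIeIiId2VniIiHeHUhFGm97tupmYh1RFRGZmeJhlZ4iId4iJiHZXmYiId4YxE3rO7bqZmYh2VVVGdlV4mGRXiIh3iJmYdmiZmId3dSE2nO3KmJmYd2VVVWd1RXmYVFd3d3eImpmHeJmIh3d0Eles26iIiIdmVVVmd1NGiZdUZ3d3d4iaqYd4iIh3d2MjaKzKmIiIdlVDRWZUM1eJh1V3d3d3iJu6mHd3d3d3YyNorMqIiJhlUyNFVDNFZ4mHeId3d3eIrMuYd2eId3dSJHi9yoiJl2UxJFVEVniImZqYdmd3d4i925h3d5iHd1Ilec3JiJl2VCNGZniamZmaupdmd3d3ic/ah3d5mYd2QSWK3bmJl2ZkNGeImqmYmZqodnh2d3eK/7h3d4iIdmQRNpvduZmGZlQ0VniId3d3iId4mGVnd639l3d3eHdlQhFHm9yomGVmQiJFZmZVVmd3iJqWRGd4zthVZnd3d2ZCI2iay5iHZmUhE1ZmZVVmd3iZqnQkZ4i6YzNEVnd3dUM1d4m6mIdmUhEkZ3dmZniHiJqoUjV3iXUzMyI0Z3d1Q0Z3ibuYd2UxEkZ3d3d3h3eImYZDRXiZVVVUREVWd3ZUVniJu5d2YxEkZ3eId3d3Z4mYZURFeJhnd2ZWZmZ3dlVniIm6dmUwATV3iIh3d3d5q6hmZUV4l3d3ZVeIiIh2ZniIiZhlQQATRmd3d3iIiJvLqHdlRYmHd3ZmeZiJmHdmeId4h1MQACNEVWZneIiInMqZh2RHqod3d3iamImZh2VmZnd2UxEjM0VVVmeIeIm8uqmHZnqoZnd3iJmIiJqYZWVVZmVURWZnd3ZmiZiIm8y7uYd4mXVFd3iIiIiJq7l3dlVmZVZ4mZmZh3iqmIrN3Muph3d0I1Z3d3eIiZm9ypiHZmZmeJmZmZmYebuZve7cuph3ZBAld3d3d3iJq87KqYh3d3eJmIiIiIh5uqz/3LqYiHYwAld3d3d3d4ibzLqqmHd4iJqZiIiIh3m6vv2pmIh3dRAld3d3d3d3eJqqq8qYeImrzLqYiIh2aKq9yoiHd3d0AFd3d3eHd3d4iIisy5iIms3cupmIiHd5qry5iIh3d2MCZ3d3eIiHd3iHeJqqmImrzLqqmZiHd3mZq7mIiId3YgNmZnd4iId3d3eImYiIiaq6mIiId3d3iJm9yoiZh3dRA1Znd4iIh3d3d3iJiJmqqqh3iIh2d3eIic3JiaqHZkEUVnd3"/>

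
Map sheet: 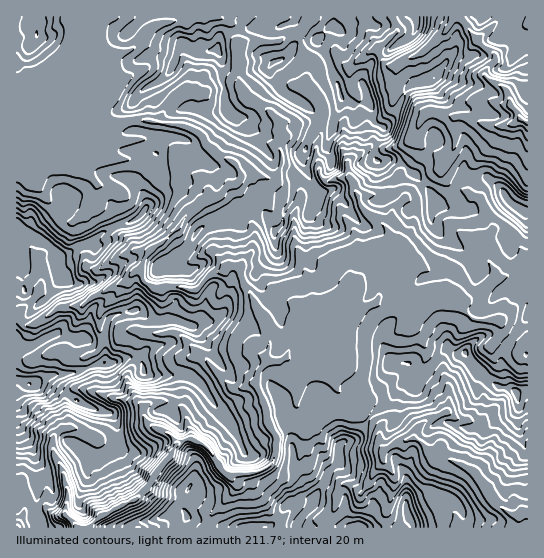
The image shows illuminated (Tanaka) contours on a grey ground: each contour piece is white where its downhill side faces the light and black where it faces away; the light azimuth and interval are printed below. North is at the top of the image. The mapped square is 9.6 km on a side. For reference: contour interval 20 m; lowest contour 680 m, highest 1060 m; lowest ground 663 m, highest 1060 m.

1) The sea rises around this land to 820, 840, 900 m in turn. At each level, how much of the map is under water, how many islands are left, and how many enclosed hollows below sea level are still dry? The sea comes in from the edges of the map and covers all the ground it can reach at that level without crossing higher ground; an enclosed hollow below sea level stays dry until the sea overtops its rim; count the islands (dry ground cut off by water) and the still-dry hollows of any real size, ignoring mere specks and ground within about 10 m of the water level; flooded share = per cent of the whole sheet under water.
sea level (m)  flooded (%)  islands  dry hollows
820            32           0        0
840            40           0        0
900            70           0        0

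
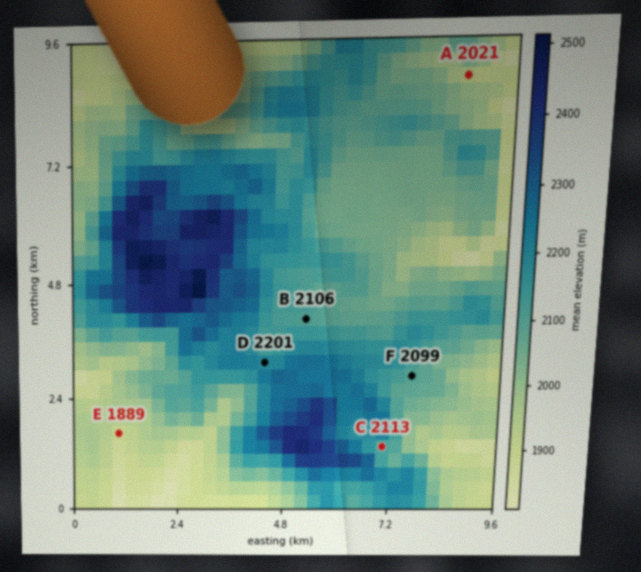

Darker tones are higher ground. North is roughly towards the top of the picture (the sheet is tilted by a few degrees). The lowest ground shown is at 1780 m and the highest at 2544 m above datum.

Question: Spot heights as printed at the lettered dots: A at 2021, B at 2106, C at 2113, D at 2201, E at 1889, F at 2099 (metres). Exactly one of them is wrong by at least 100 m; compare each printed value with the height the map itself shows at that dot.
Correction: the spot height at A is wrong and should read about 1896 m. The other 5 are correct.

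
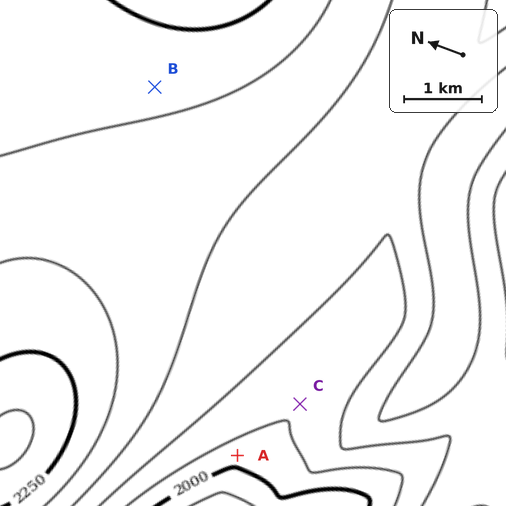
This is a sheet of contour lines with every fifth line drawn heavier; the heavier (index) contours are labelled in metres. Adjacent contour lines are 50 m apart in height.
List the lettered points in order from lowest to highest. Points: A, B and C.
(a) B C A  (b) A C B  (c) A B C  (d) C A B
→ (b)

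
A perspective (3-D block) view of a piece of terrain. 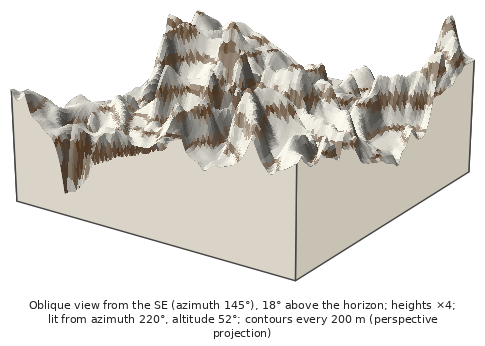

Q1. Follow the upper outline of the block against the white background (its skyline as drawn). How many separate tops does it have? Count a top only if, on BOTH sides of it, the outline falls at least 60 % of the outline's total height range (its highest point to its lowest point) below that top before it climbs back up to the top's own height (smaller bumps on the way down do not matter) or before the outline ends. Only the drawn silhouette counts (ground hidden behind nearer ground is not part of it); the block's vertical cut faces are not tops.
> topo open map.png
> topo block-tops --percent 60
1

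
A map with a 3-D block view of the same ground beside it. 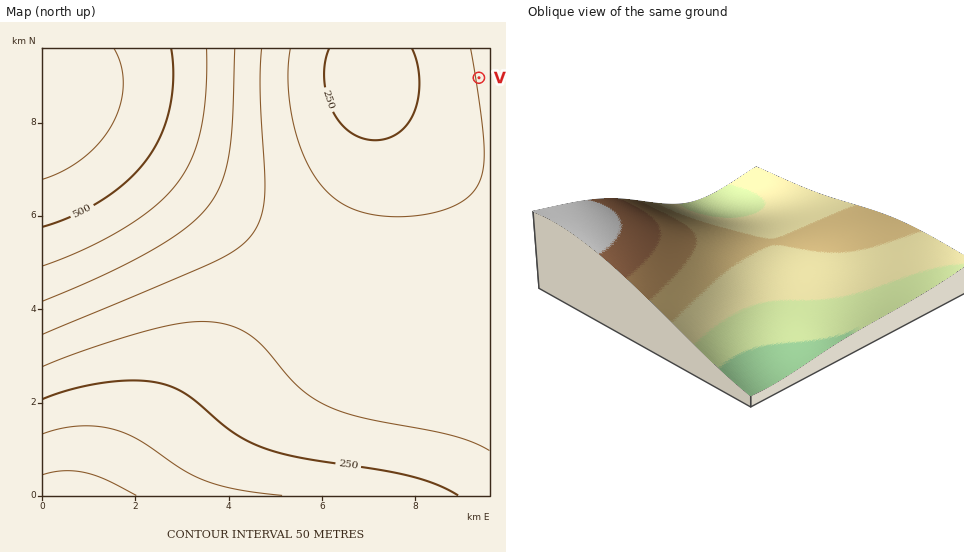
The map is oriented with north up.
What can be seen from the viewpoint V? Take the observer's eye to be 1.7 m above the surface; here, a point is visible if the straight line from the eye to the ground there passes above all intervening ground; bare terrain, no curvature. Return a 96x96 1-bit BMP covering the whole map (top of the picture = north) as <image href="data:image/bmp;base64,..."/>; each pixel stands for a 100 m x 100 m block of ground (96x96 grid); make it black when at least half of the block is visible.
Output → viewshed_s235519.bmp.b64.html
<image width="96" height="96" href="data:image/bmp;base64,Qk2+BAAAAAAAAD4AAAAoAAAAYAAAAGAAAAABAAEAAAAAAIAEAAATCwAAEwsAAAIAAAAAAAAA////AAAAAAAAAAAAAAAAAAAAAAAAAAAAAAAAAAAAAAAAAAAAAAAAAAAAAAAAAAAAAAAAAAAAAAAAAAAAAAAAAAAAAAAAAAAAAAAAAAAAAAAAAAAAAAAAAAAAAAAAAAAAAAAAAAAAAAAAAAAAAAAAAAAAAAAAAAAAAAAAAAAAAAAAAAAAAAAAAAAAAAAAAAAAAAAAAAAAAAAAAAAAAAAAAAAAAAAAAAAAAAAAAAAAAAAAAAAAAAAAAAAAAAAAAAAAAAAAAAAAAAAAAAAAAAAAAAAAAAAAAAAAAAAAAAAAAAAAAAAAAAAAAAAAAAAAAAAAAAAAAAAAAAAAAAAAAAAAAAAAAAAAAAAAAAAAAAAAAAAAAAAAAAAAAAAAAAAAAAAAAAAAAAAAAAAAAAAAAAAAAAAAAAAAAAAAAAAAAAAAAAAAAAAAAAAAAAAAAAAAAAAAAAAAAAAAAAAAAAAAAAAAAAAAAAAAAAAAAAAAAAAAAAAAAAAAAAAAAAAAAAAAAAAAAAAAAAAAAAAAAAAAAAAAAAAAAAAAAAAAAAAAAAAAAAAAAAAAAAAAAAAAAAAAAAAAAAAAAAAAAAAAAAAAAAAAAAAAAAAAAAAAAAAAAAAAAAAAAAAAAAAAAAAAH/8AAAAAAAAAAAAD//8AAAAAAAAAAAAf//8AAAAAAAAAAAD///8AAAAAAAAAAAf///8AAAAAAAAAAB////8AAAAAAAAAAD////8AAAAAAAAAAP////8AAAAAAAAAAf////8AAAAAAAAAB/////8AAAAAAAAAH/////8AAAAAAAAAf/////8AAAAAAAAA//////8AAAAAAAAD//////8AAAAAAAAf//////8AAAAAAAB///////8AAAAAAAP///////8AAAAAAB////////8AAAAAAP////////8AAAAAH/////////8AAAAB//////////8AAAAf//////////8AAAB///////////8AAAH///////////8AAAP///////////8AAAf///////////8AAA////////////8AAB////////////8AAD////////////8AAD////////////8AAH////////////8AAH////////////8AAP////////////8AAP////////////8AAP////////////8AAf////////////8AAf////////////8AAf////////////8AAf////////////8AAf////////////8AA/////////////8AA/////////////8AA/////////////8AA/////////////8AA/////////////8AA/////////////8AA/////////////8AA/////////////8AA/////////////8AA/////////////8AAf////////////8AAf////////////8AAf////////////8AAf////////////8AAP////////////8AAP////////////8AAH////////////8AAH////////////8="/>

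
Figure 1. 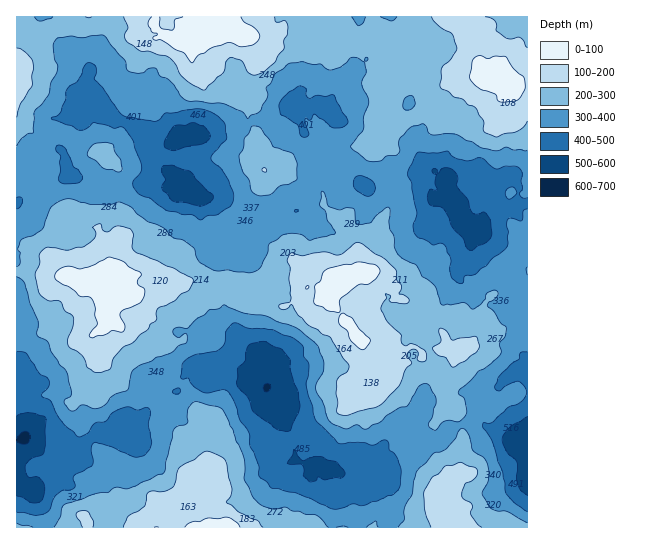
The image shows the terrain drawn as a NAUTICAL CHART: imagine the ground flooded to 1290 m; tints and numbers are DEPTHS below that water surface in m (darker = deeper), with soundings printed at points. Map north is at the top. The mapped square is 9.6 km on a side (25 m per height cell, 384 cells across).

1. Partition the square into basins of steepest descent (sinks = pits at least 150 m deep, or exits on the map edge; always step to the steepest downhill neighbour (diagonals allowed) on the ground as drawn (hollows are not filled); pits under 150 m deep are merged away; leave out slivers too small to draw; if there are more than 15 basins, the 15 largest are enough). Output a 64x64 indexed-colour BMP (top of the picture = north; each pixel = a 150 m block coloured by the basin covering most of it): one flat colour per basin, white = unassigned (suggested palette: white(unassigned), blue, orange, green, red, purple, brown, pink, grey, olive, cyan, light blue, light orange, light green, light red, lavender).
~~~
<image width="64" height="64" href="data:image/bmp;base64,Qk12CAAAAAAAAHYAAAAoAAAAQAAAAEAAAAABAAQAAAAAAAAIAAATCwAAEwsAABAAAAAAAAAA////ALR3HwAOf/8ALKAsACgn1gC9Z5QAS1aMAMJ34wB/f38AIr28AM++FwDox64AeLv/AIrfmACWmP8A1bDFABERERERERERERERETMzMzMzMzMzMzMxEREREUREREREERERERERERERERETMzMzMzMzMzMzMzMREREUREREREQRERERERERERERERMzMzMzMzMzMzMzMzMzMzRERERERBEREREREREREREREzMzMzMzMzMzMzMzMzMzNEREREREERERERERERERERERMzMzMzMzMzMzMzMzMzM0REREREQRERERERERERERERETMzMzMzMzMzMzMzMzMzFERERERBERERERERERERERERMzMzMzMzMzMzMzMzMzERREREREERERERERERERERERMzMzMzMzMzMzMzMzMxEREUREREQREREREREREREREREzMzMzMzMzMzMzMzMxERERRERERBERERERERERERERETMzMzMzMzMzMzMzMzERERFEREREERERERERERERERETMzMzMzMzMzMzMzMzMREREUREREQREREREREREREREzMzMzMzMzMzMzMzMzMxERERRERERBEREREREREREREzMRMzMzMzMzMzMzMzMzERERFEREREEREREREREREREzMxEzMzMzMzMzMzMzMzERERFEREREQRERERERERERETMzMzMzMzMzMzMzMzMzEREREURERERBERERERERERETMzMzMzMzMzMzMzMzMzEREREUREREREERERERERERERMzMzMzMzMzMzMzMzMzMRERERREREREQREREREREREREzMzMzMzMzMzMzMzMzMxERERFERERERBERERERERERETMzMzMzMzMzMzMzMzMzEREREUREREREERERERERERERMzMzMzMzMzMzMzMzMzMRERERFEREREQRERERERERERMzMzMzMzMzMzMzMzMzMxEREREURERERBERERERERERMzMzMzMzMzMzMzMzMzMxERERERREREREERERERERERMzMzMzMzMzMzMzMzMzMzERERERFVREREQRERERERERMzMxEzMzMzMzMzMzMzMxERERERFVVERERBERERERERMzMRETMzMzMzMzMzMzMxERERERFVVVVUREERERERERETERERMzMzMzMzMzMzMzERERERVVVVVVVVQREREREREREREREzMzMzMzMzMzMzERERERVVVVVVVVVBERERERERERERETMzMzMzMzMzMzERERERFVVVVVVVVVERERERERERERETMzMzMzMxERMzERERERVVVVVVVVVVURERERERERERETMzMzMzMyEREzERERERVVVVVVVVVVVRERERERESERERMzMyIiIiIRERERERERFVVVVVVVVVVVERERERESIiESIiIiIiIiIiERERREERVVVVVVVVVVVVURERIRESIiIiIiIiIiIiIiIiJERERFVVVVVVVVVVVVVRERIRESIiIiIiIiIiIiIiIiJEREREVVVVVVVVVVVVVVERIhERIiIiIiIiIiIiIiIiJERERERVVVVVVVVVVVVVUiIiEREiIiIiIiIiIiIiIiRERERERFVVVVVVVVVVVVVSIiIhIiIiIiIiIiIiIiIiRERERERFVVVVVVVVVVVVVVIiIhEiIiIiIiIiIiIiIiJEREREREVVVVVVVVVVVVVVUiIiIiIiIiIiIiIiIiIiJERERERFVVVVVVVVVVVVVVVSIiIiIiIiIiIiIiIiIiIkRERERFVVVVVVVVVVVVVVVVIiIiIiIiIiIiIiIiIiIiJEREREVVVVVVVVVVVVVVVVUiIiIiIiIiIiIiIiIiIiIkREREVVVVVVVVVVVVVVVVVSIiIiIiIiIiIiIiIiIiIiRERERFVVVVVVVVVVVVVVVVIiIiIiIiIiIiIiIiIiIiJEREREVVVVVVVVVVVVVVVVUiIiIiIiIiIiIiIiIiIiIkRERERVVVVVVVVVVVVVVVVSIiIiIiIiIiIiIiIiIiIiRERERFVVVVVVVVVVVVVVVVIiIiIiIiIiIiIiIiIiIiJERERFVVVVVVVVVVVVVVVVUiIiIiIiIiIiIiIiIiIiJEREREREVVVVVVVVVVVVVVVSIiIiIiIiIiIiIiIiIiIkRERERERERFVVVVVVVVVVVVIiIiIiIiIiIiIiIiIiIiREREREREREVVVVVVVVVVVVUiIiIiIiIiIiIiIiIiIiRERERERERERVVVVVVVVVVVVSIiIiIiIiIiIiIiIiIiJEREREREREREERFVURVVVVVVIiIiIiIiIiIiIiIiIiIkREREREREREQREREREVVVEVUiIiIiIiIiJEIiIiIiIiRERERERERERBERERERFVURVSIiIiIiIiJEQiIiIiIiREREREREREREERERERERURVVIiIiIiIiIkREIiIiIiJEREREREREREQRERERERFVEREiIiIiIiIiREQiIiIiIiRERERERERERBERERERERVRESIiIiIiIiJEREQiIiIiIkREREREREREEREREREREREREiIiIiIiIiREREQiIiIiRERERERERBERERERERERERESIiIiIiIiJERERCIiIiJERERERERBEREREREREREREREiIiIiIiIiREREIiIiIkQRERQUREQRERERERERERERERIiIiIiIiIiQRERIiIhERERERFBEUERERERERERERERERIiIiIiIiIRERERERERERERERERERERERERERERERERERIiIiIiIRERERERERERERERERERERERERERERER"/>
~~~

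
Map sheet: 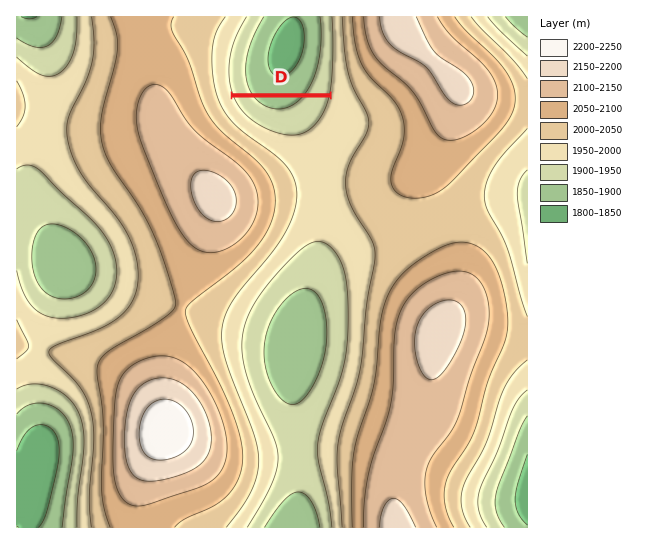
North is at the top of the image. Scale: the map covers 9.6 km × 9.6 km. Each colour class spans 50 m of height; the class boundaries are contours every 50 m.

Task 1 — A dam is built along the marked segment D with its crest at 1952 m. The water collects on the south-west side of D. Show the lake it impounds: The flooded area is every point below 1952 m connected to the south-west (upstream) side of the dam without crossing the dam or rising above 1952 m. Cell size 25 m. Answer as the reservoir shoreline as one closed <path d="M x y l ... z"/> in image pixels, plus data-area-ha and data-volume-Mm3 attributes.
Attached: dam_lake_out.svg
<path d="M329 97l-96 1 8 13 17 14 21 10 22 1 10-5 8-8 9-17 1-4 0-5z" data-area-ha="95" data-volume-Mm3="26.10"/>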